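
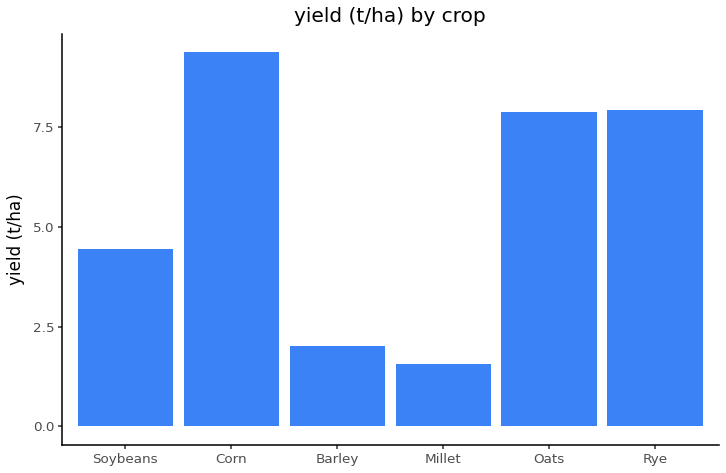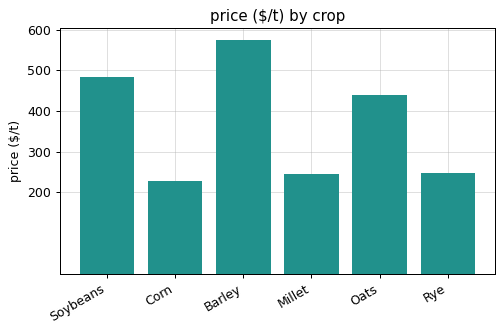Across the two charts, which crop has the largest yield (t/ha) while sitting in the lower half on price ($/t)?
Chart 2 median price ($/t) ≈ 300; below-median crops: Corn, Millet, Rye. Among those, Corn has the highest yield (t/ha) (≈ 9).

Corn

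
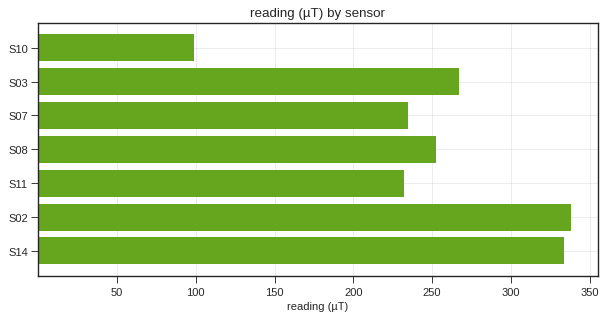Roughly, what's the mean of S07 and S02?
≈ 300

(250 + 350) / 2 ≈ 300.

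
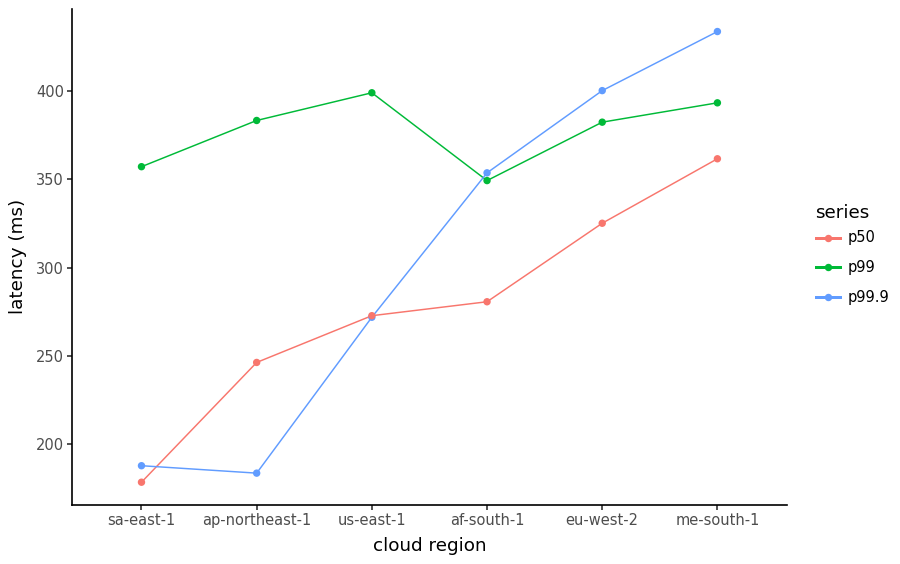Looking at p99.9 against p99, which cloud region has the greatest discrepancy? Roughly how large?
ap-northeast-1: p99.9 ≈ 175, p99 ≈ 375 → gap ≈ 200. Next-largest (sa-east-1) is only ≈ 150.

ap-northeast-1, ≈ 200 ms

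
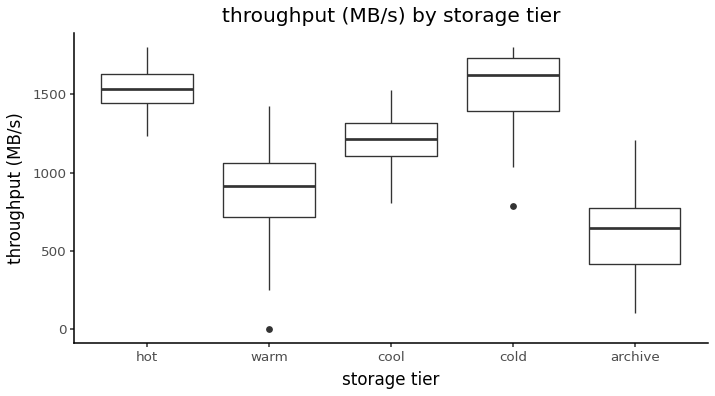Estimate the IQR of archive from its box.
Q3 ≈ 800, Q1 ≈ 400; IQR ≈ 400.

≈ 400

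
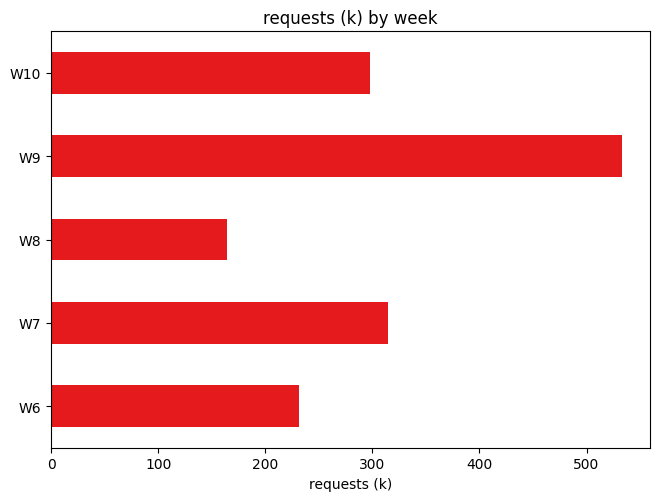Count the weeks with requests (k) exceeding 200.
Above 200: W6, W7, W9, W10.

4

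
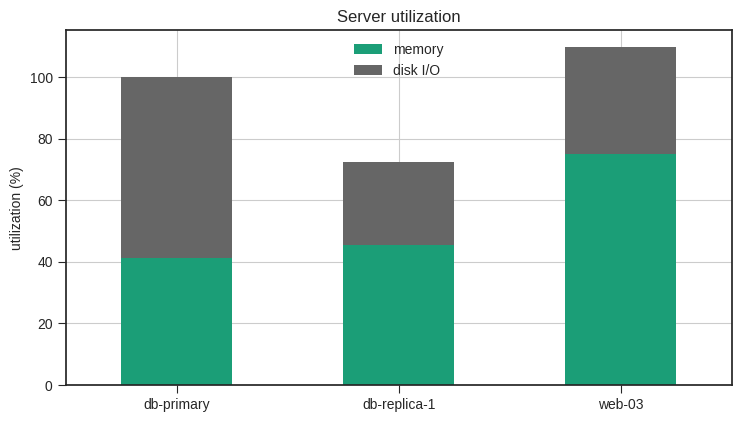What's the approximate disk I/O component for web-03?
≈ 30

disk I/O top ≈ 110, bottom ≈ 80; segment ≈ 30.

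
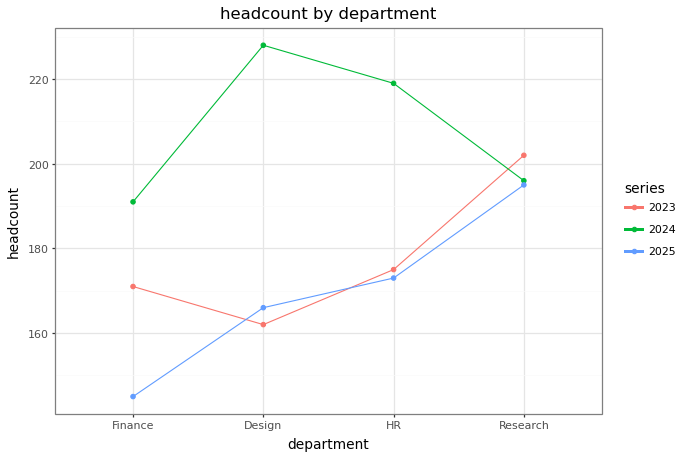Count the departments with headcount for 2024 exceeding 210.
Above 210: Design, HR.

2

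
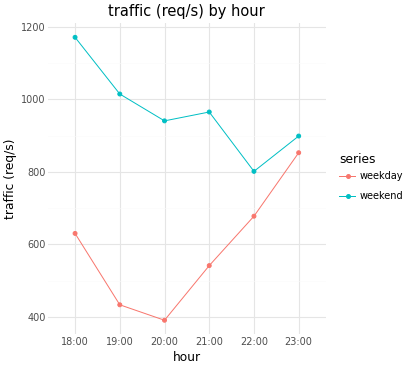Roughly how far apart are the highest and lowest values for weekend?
≈ 400

Max 18:00 ≈ 1200, min 22:00 ≈ 800; range ≈ 400.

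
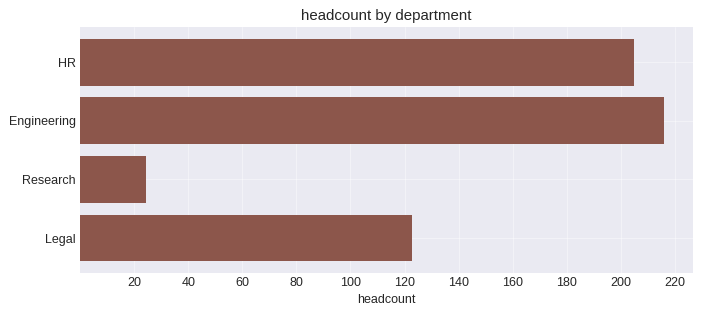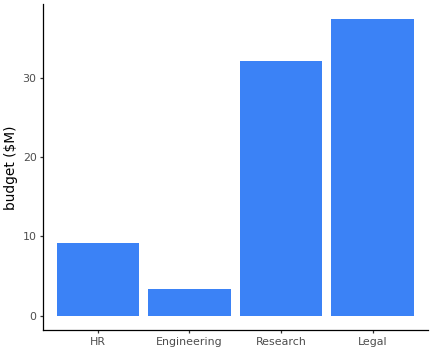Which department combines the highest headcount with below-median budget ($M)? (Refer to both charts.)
Engineering

Chart 2 median budget ($M) ≈ 20; below-median departments: HR, Engineering. Among those, Engineering has the highest headcount (≈ 220).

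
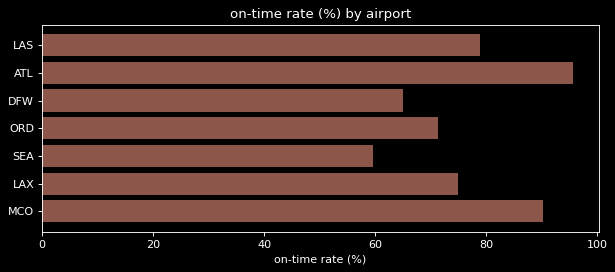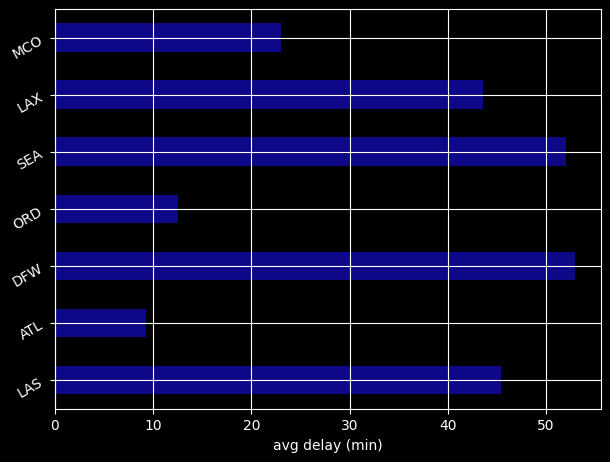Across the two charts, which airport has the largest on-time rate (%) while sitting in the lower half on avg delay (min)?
Chart 2 median avg delay (min) ≈ 45; below-median airports: ATL, ORD, MCO. Among those, ATL has the highest on-time rate (%) (≈ 100).

ATL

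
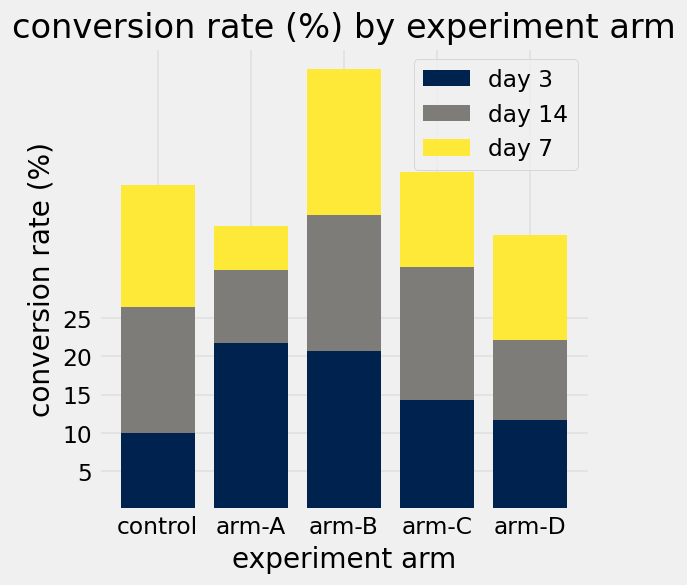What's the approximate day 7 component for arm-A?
≈ 5

day 7 top ≈ 35, bottom ≈ 30; segment ≈ 5.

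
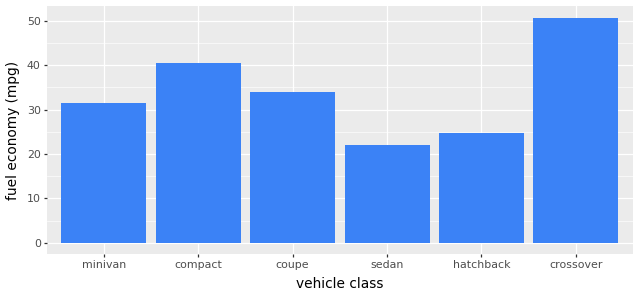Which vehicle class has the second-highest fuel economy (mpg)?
compact

Top 3: crossover ≈ 50, compact ≈ 40, coupe ≈ 35.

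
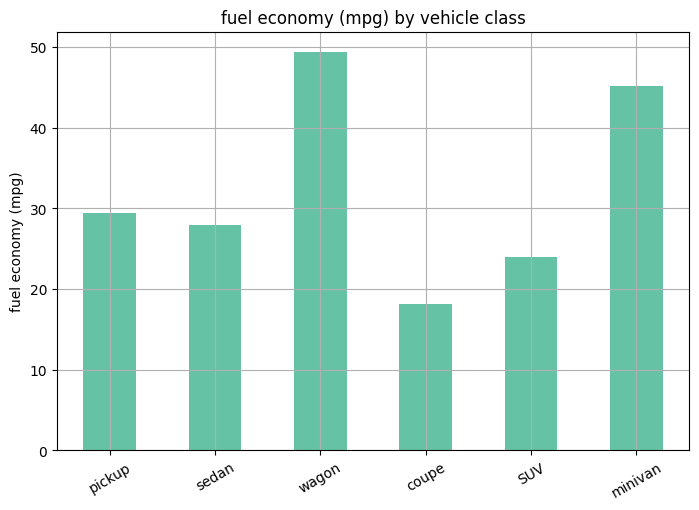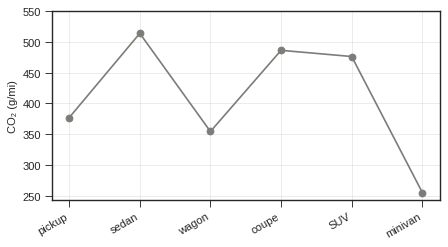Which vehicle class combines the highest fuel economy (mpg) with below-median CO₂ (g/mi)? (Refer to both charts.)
wagon

Chart 2 median CO₂ (g/mi) ≈ 450; below-median vehicle classes: pickup, wagon, minivan. Among those, wagon has the highest fuel economy (mpg) (≈ 50).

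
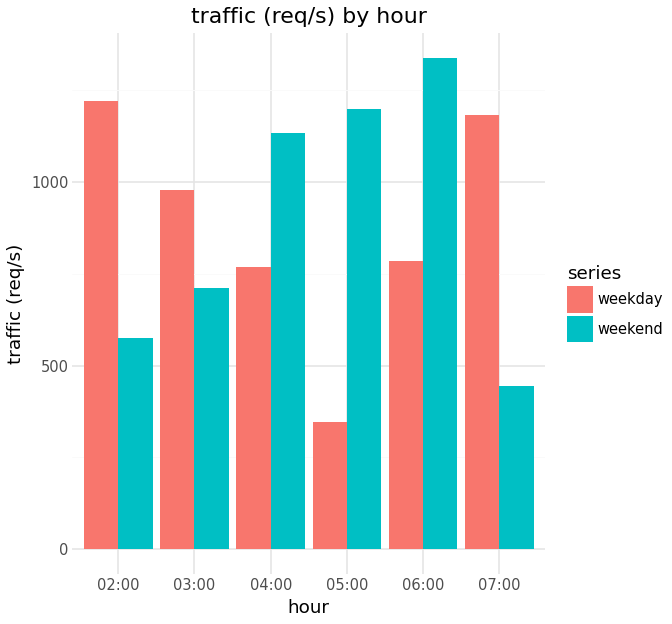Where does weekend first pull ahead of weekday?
04:00

03:00: weekend ≈ 800 vs weekday ≈ 1000 (not yet); 04:00: weekend ≈ 1200 vs weekday ≈ 800 (first crossover).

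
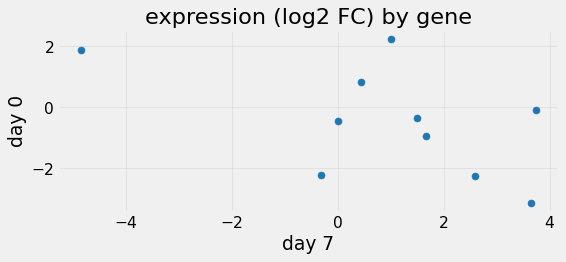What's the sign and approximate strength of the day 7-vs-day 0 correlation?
negative, moderate

Points are negatively correlated; moderate (|r| ≈ 0.5).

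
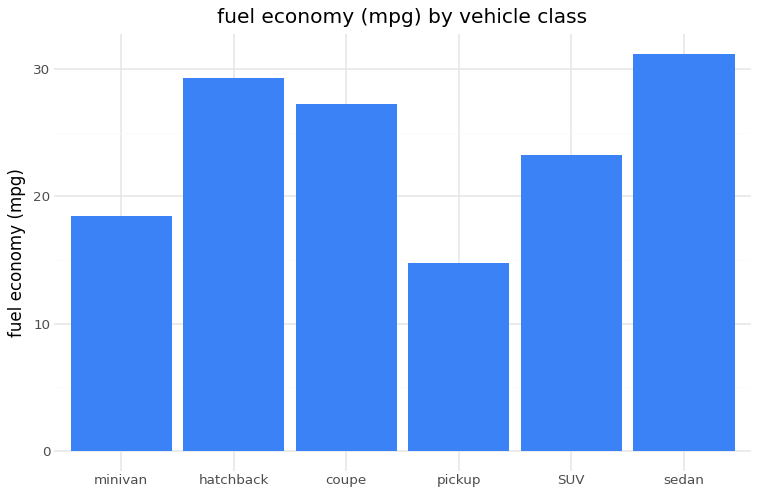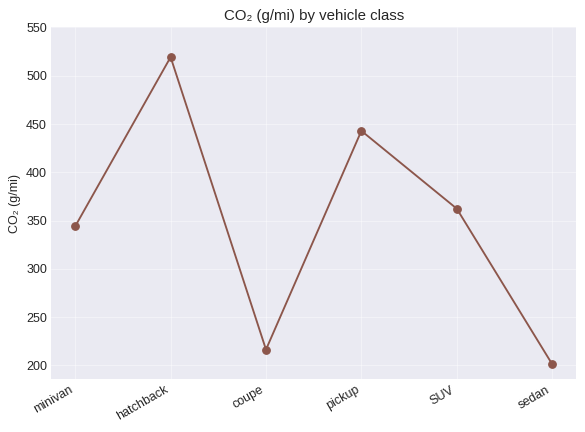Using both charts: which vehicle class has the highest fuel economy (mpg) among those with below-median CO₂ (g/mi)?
Chart 2 median CO₂ (g/mi) ≈ 350; below-median vehicle classes: minivan, coupe, sedan. Among those, sedan has the highest fuel economy (mpg) (≈ 30).

sedan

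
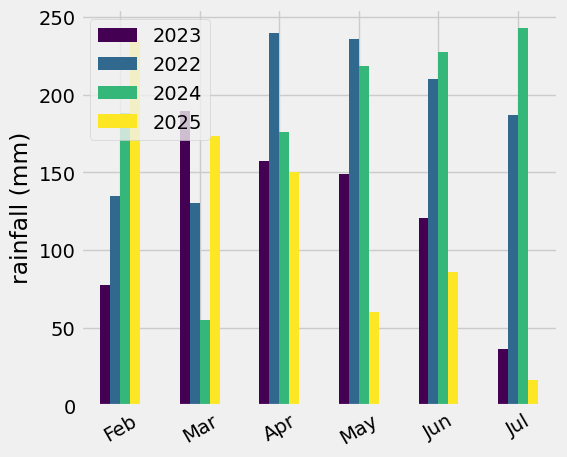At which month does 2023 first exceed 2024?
Feb: 2023 ≈ 75 vs 2024 ≈ 200 (not yet); Mar: 2023 ≈ 200 vs 2024 ≈ 50 (first crossover).

Mar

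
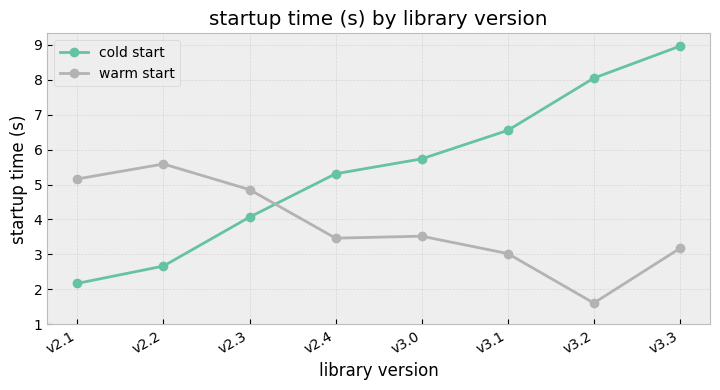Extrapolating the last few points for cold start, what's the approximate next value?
≈ 10

Last three: 7, 8, 9 → slope ≈ 1/step → next ≈ 10.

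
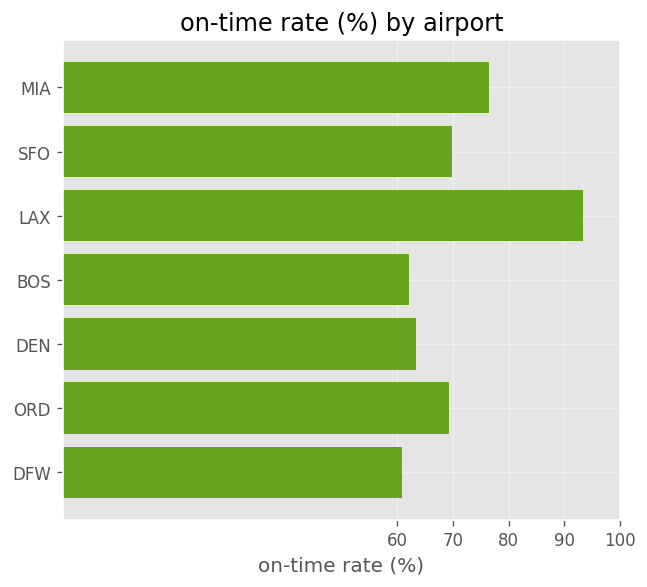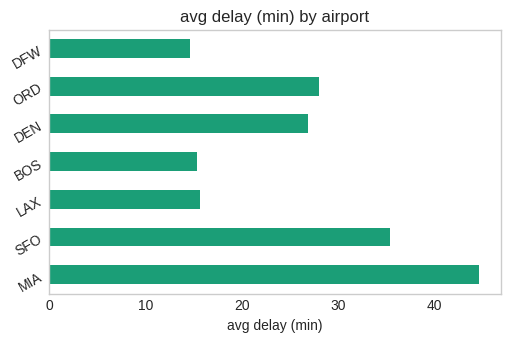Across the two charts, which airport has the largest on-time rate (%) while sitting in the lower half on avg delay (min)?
Chart 2 median avg delay (min) ≈ 25; below-median airports: LAX, BOS, DFW. Among those, LAX has the highest on-time rate (%) (≈ 90).

LAX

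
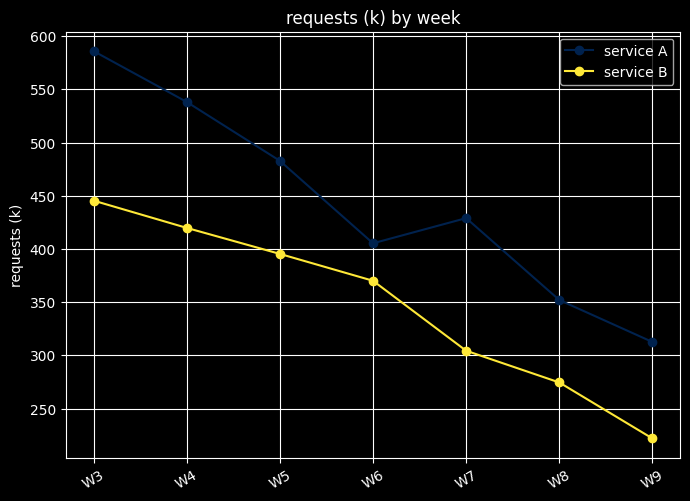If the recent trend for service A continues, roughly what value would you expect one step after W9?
≈ 225

Last three: 450, 350, 300 → slope ≈ -75/step → next ≈ 225.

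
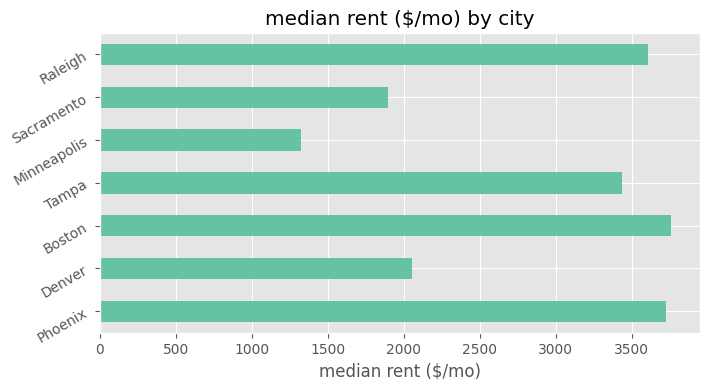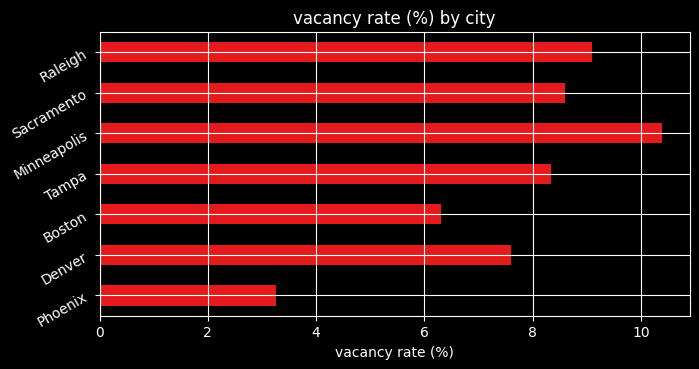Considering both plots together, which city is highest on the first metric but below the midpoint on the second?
Boston

Chart 2 median vacancy rate (%) ≈ 8; below-median cities: Phoenix, Denver, Boston. Among those, Boston has the highest median rent ($/mo) (≈ 4000).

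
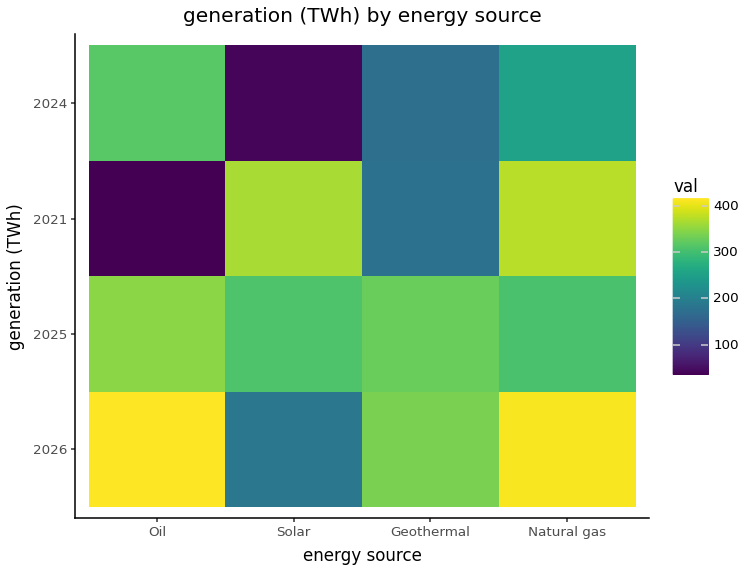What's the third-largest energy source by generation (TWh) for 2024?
Top 4 for 2024: Oil ≈ 300, Natural gas ≈ 250, Geothermal ≈ 150, Solar ≈ 50.

Geothermal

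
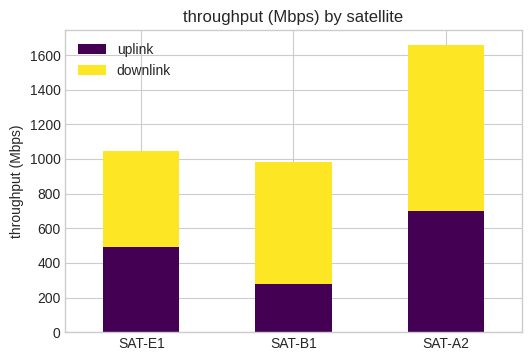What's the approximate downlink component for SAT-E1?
downlink top ≈ 1000, bottom ≈ 400; segment ≈ 600.

≈ 600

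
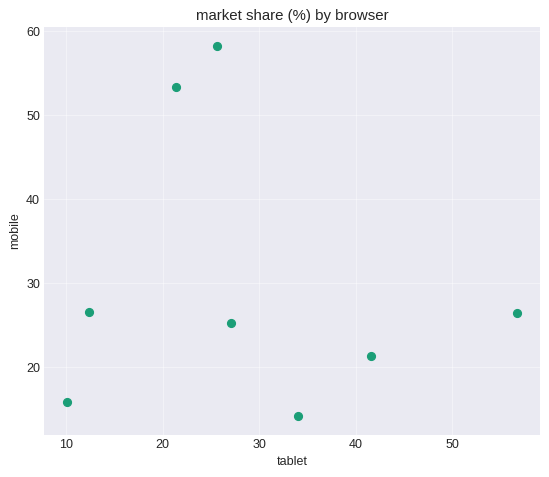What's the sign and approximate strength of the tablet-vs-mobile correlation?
no clear correlation

Points are roughly uncorrelated; weak (|r| ≈ 0.1).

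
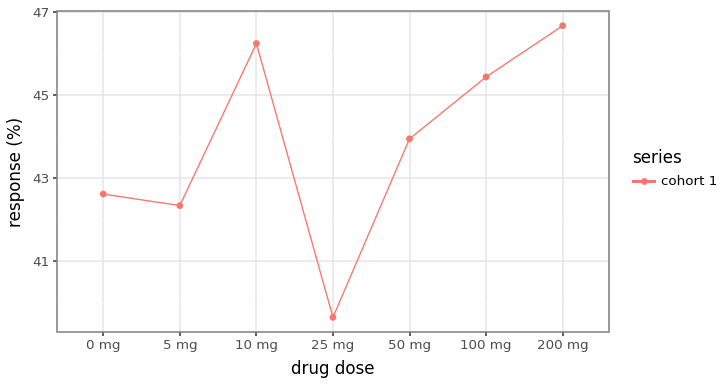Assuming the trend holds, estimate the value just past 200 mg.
≈ 48.5

Last three: 44, 45, 47 → slope ≈ 1.5/step → next ≈ 48.5.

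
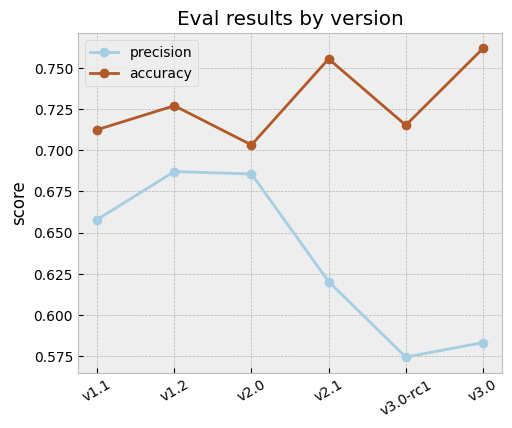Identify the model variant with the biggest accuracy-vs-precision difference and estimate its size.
v3.0: accuracy ≈ 0.76, precision ≈ 0.58 → gap ≈ 0.18. Next-largest (v3.0-rc1) is only ≈ 0.14.

v3.0, ≈ 0.18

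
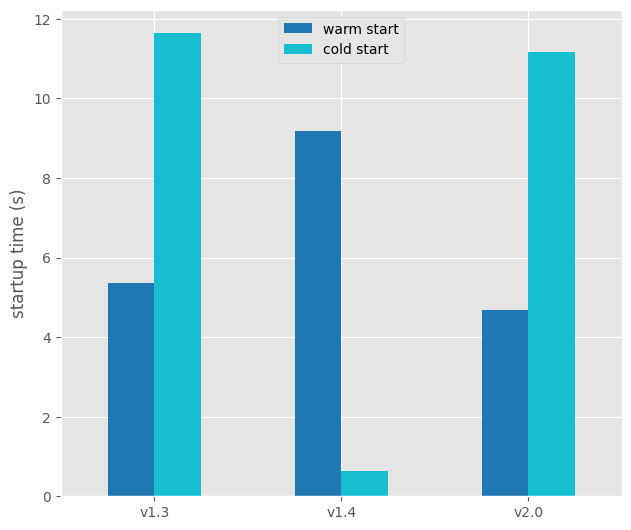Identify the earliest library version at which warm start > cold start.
v1.4

v1.3: warm start ≈ 5 vs cold start ≈ 12 (not yet); v1.4: warm start ≈ 9 vs cold start ≈ 1 (first crossover).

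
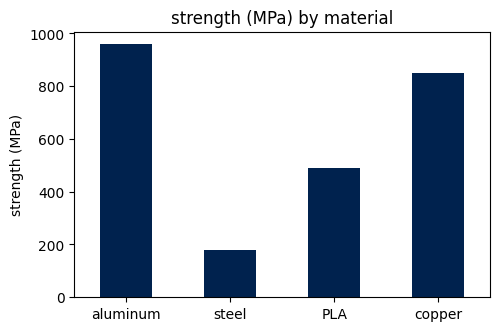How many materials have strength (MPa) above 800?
Above 800: aluminum, copper.

2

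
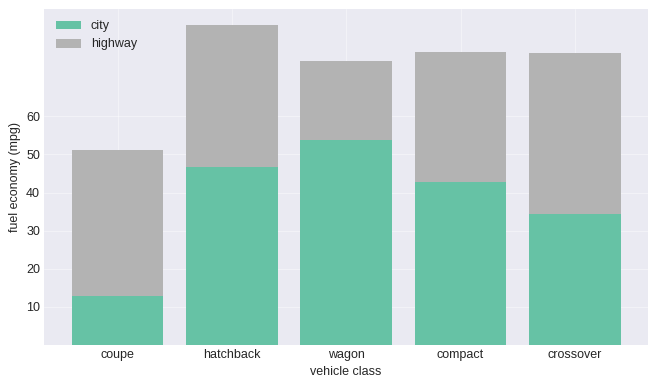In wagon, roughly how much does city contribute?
city top ≈ 50, bottom ≈ 0; segment ≈ 50.

≈ 50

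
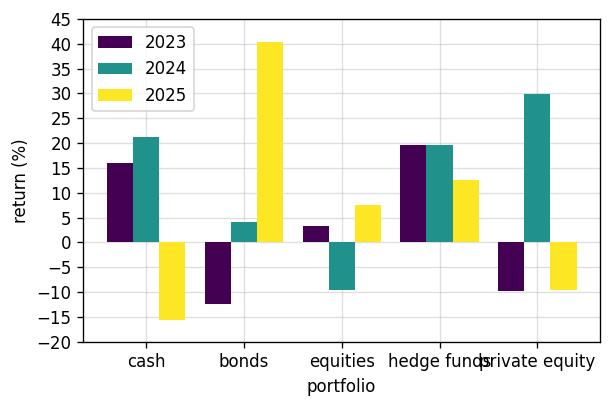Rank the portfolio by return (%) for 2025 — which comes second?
hedge funds

Top 3 for 2025: bonds ≈ 40, hedge funds ≈ 15, equities ≈ 5.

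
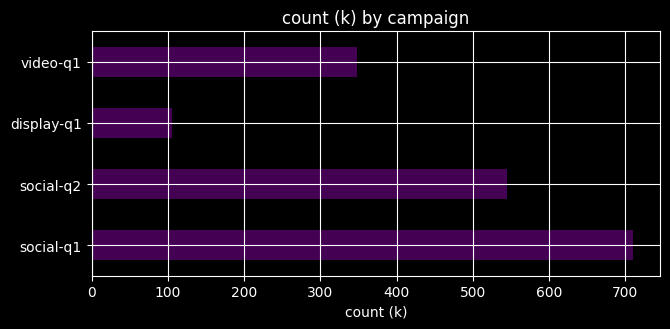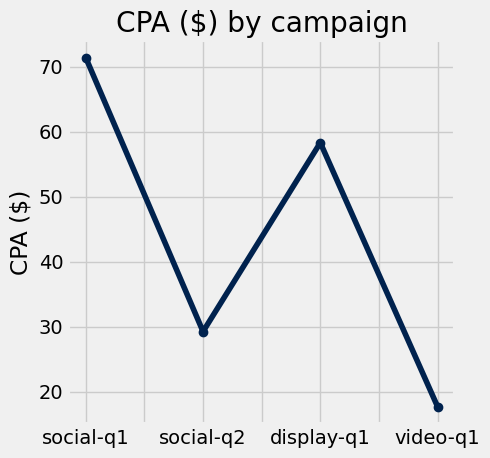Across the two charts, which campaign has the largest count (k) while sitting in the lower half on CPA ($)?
social-q2

Chart 2 median CPA ($) ≈ 40; below-median campaigns: social-q2, video-q1. Among those, social-q2 has the highest count (k) (≈ 500).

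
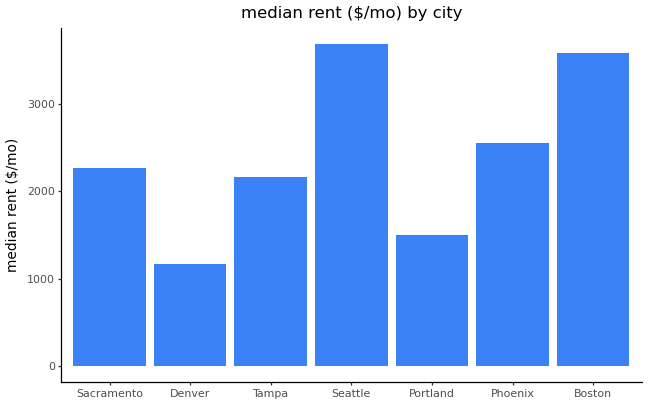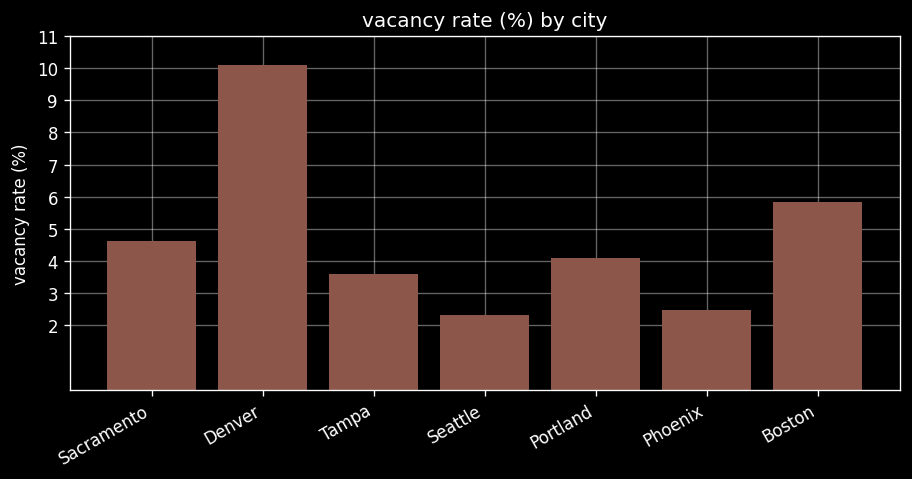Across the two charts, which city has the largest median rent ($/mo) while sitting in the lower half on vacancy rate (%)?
Chart 2 median vacancy rate (%) ≈ 4; below-median cities: Tampa, Seattle, Phoenix. Among those, Seattle has the highest median rent ($/mo) (≈ 3500).

Seattle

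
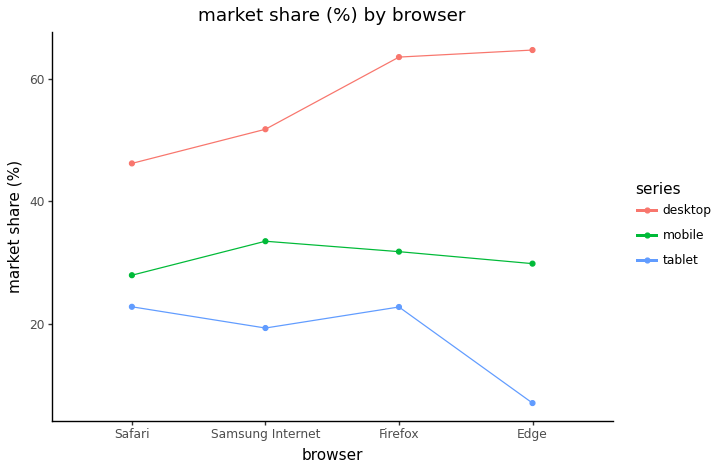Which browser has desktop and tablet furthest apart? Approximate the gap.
Edge, ≈ 60 %

Edge: desktop ≈ 65, tablet ≈ 5 → gap ≈ 60. Next-largest (Firefox) is only ≈ 40.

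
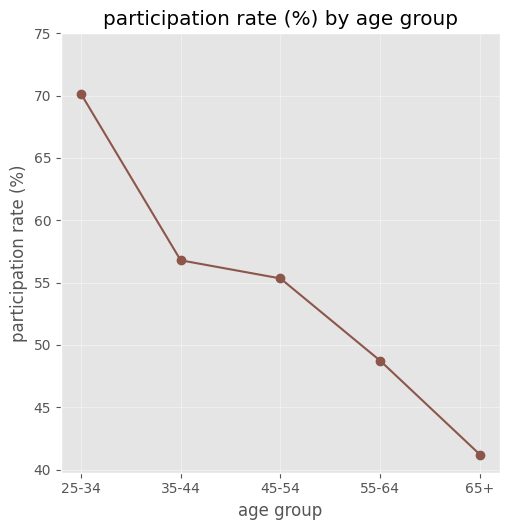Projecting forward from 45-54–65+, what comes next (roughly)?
Last three: 55, 50, 40 → slope ≈ -7.5/step → next ≈ 32.5.

≈ 32.5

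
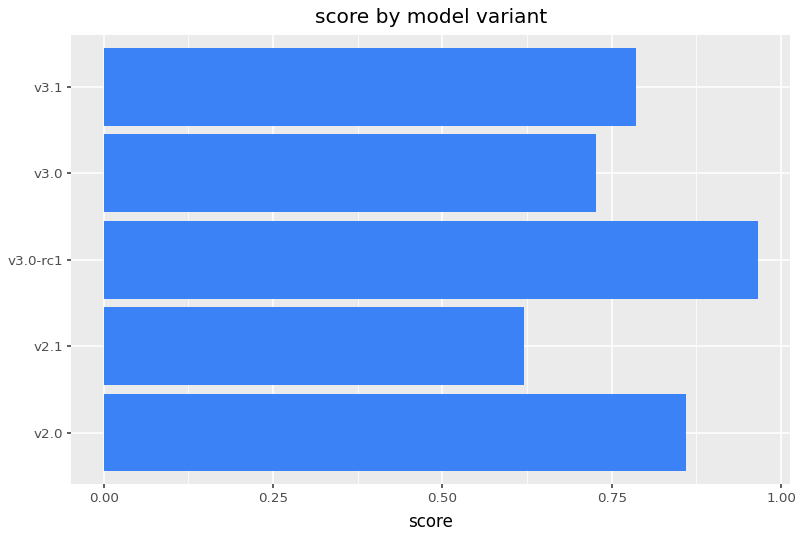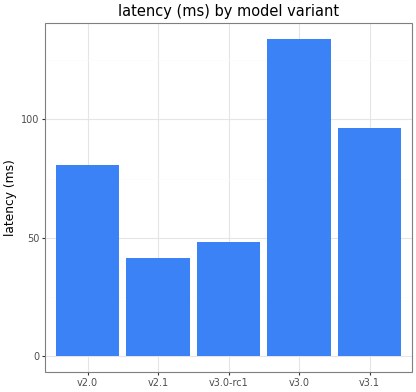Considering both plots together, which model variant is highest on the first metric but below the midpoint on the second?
v3.0-rc1

Chart 2 median latency (ms) ≈ 80; below-median model variants: v2.1, v3.0-rc1. Among those, v3.0-rc1 has the highest score (≈ 1).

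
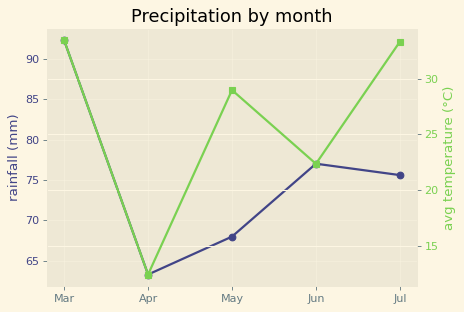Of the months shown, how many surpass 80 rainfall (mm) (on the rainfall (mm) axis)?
1

Above 80: Mar.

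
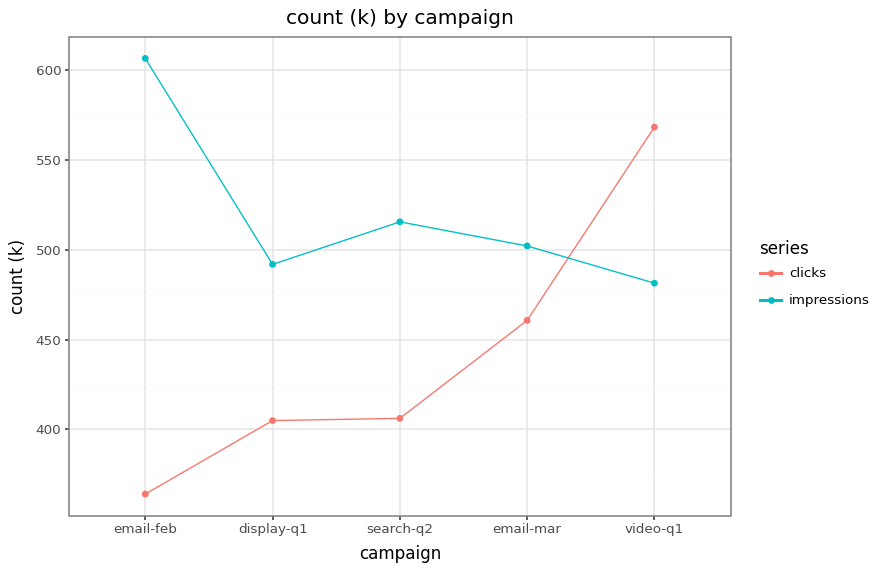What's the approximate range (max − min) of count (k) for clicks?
Max video-q1 ≈ 575, min email-feb ≈ 375; range ≈ 200.

≈ 200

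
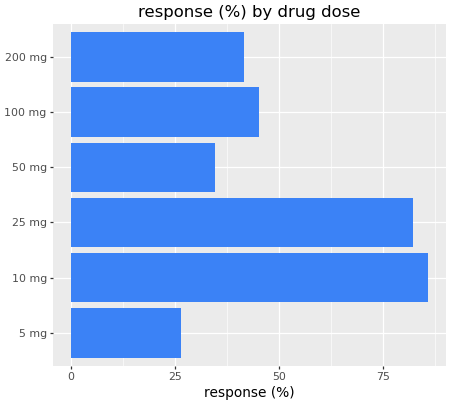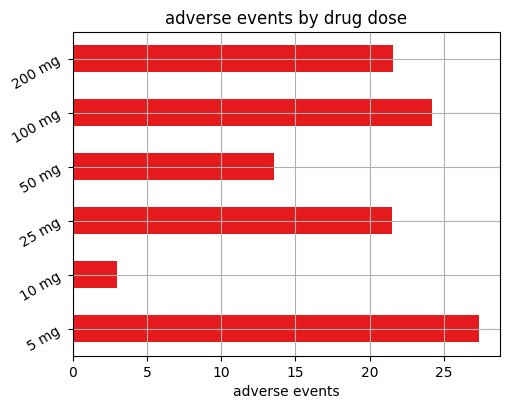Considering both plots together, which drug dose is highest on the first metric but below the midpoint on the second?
10 mg

Chart 2 median adverse events ≈ 20; below-median drug doses: 10 mg, 25 mg, 50 mg. Among those, 10 mg has the highest response (%) (≈ 90).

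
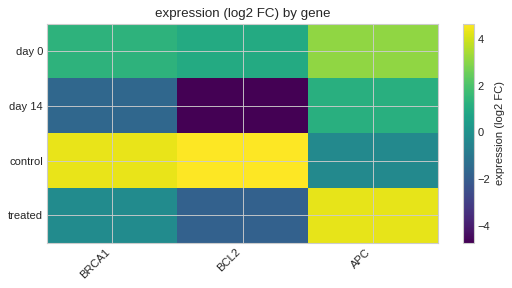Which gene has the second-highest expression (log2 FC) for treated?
Top 3 for treated: APC ≈ 4, BRCA1 ≈ 0, BCL2 ≈ -2.

BRCA1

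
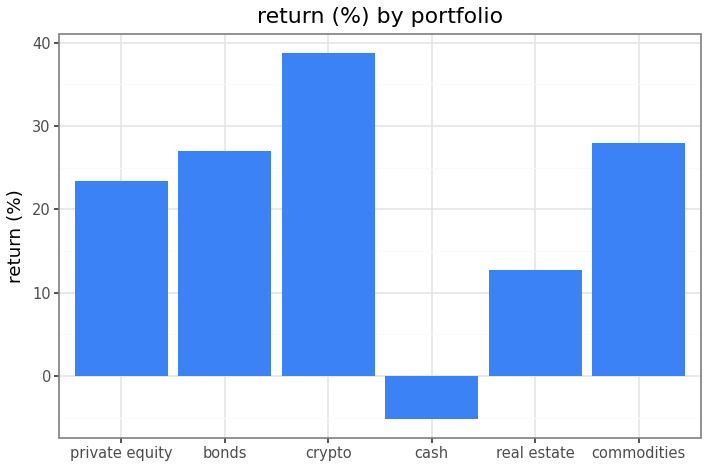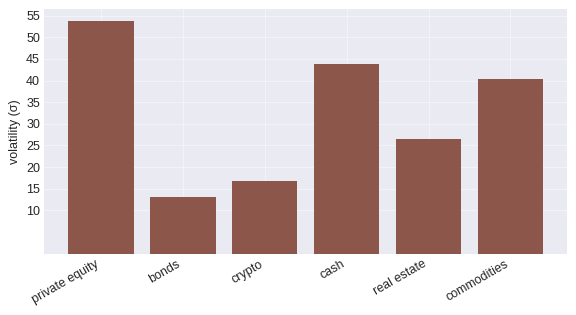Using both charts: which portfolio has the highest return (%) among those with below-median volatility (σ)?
Chart 2 median volatility (σ) ≈ 35; below-median portfolios: bonds, crypto, real estate. Among those, crypto has the highest return (%) (≈ 40).

crypto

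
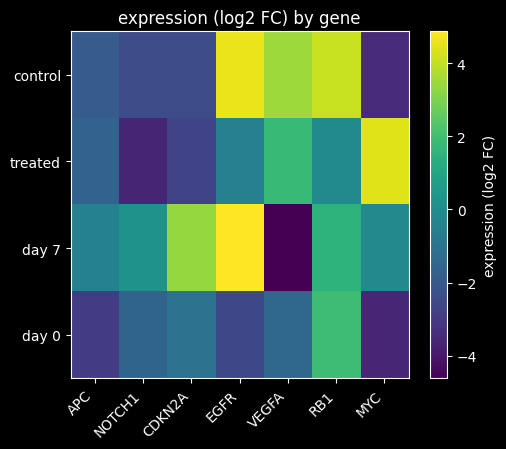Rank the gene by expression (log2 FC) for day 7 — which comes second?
CDKN2A

Top 3 for day 7: EGFR ≈ 5, CDKN2A ≈ 3, RB1 ≈ 2.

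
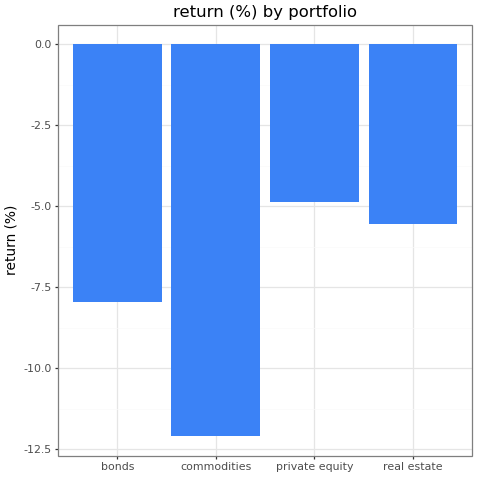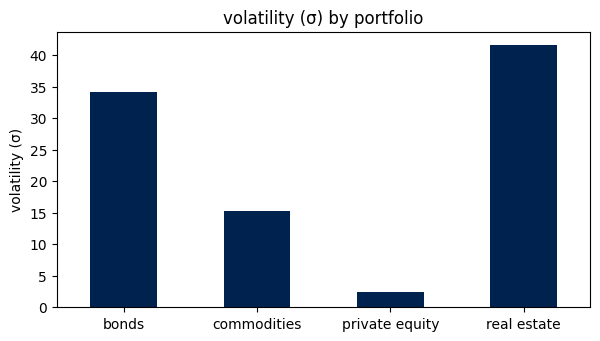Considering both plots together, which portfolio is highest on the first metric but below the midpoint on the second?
private equity

Chart 2 median volatility (σ) ≈ 25; below-median portfolios: commodities, private equity. Among those, private equity has the highest return (%) (≈ -5).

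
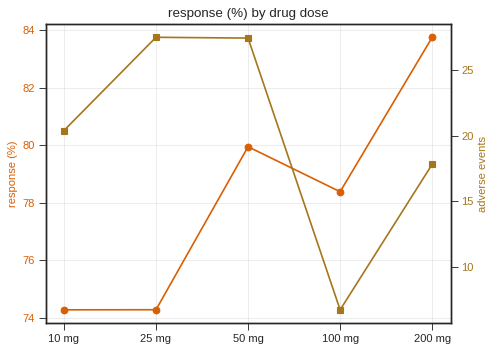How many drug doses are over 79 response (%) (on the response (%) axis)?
2

Above 79: 50 mg, 200 mg.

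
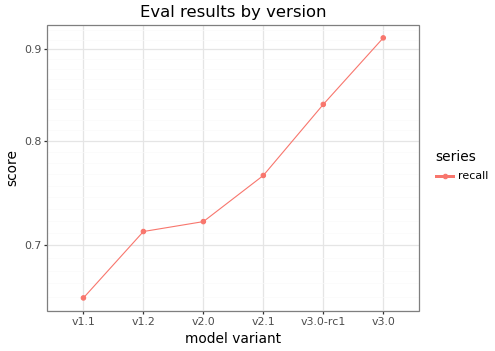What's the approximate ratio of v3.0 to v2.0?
≈ 1.29×

v3.0 ≈ 0.90, v2.0 ≈ 0.70; 0.90/0.70 ≈ 1.29.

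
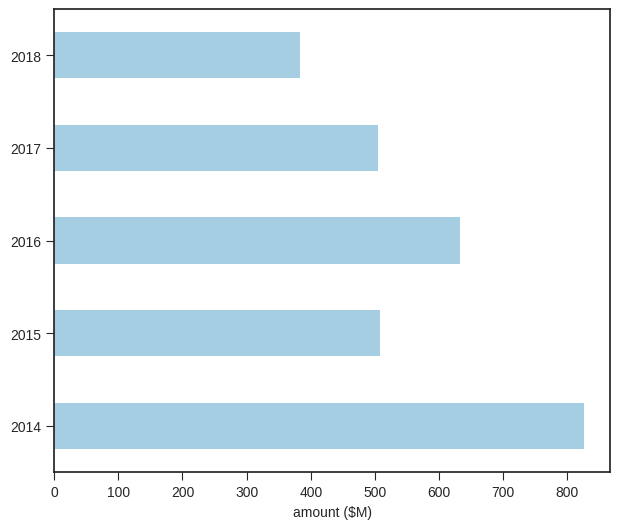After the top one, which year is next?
2016

Top 3: 2014 ≈ 800, 2016 ≈ 600, 2015 ≈ 500.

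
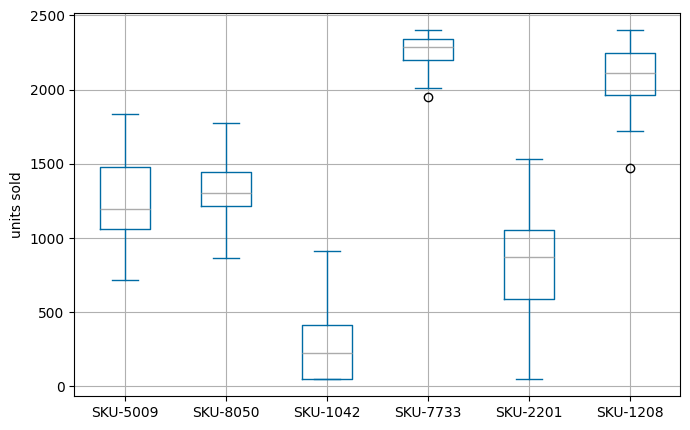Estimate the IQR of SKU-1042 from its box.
Q3 ≈ 400, Q1 ≈ 0; IQR ≈ 400.

≈ 400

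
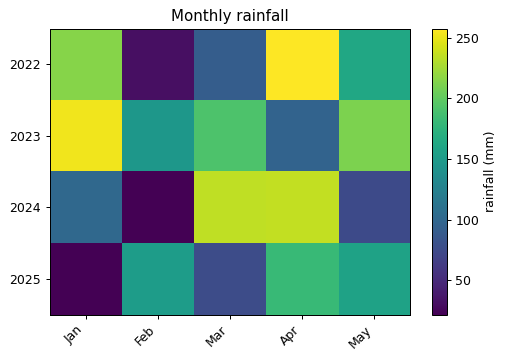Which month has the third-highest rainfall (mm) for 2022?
May

Top 4 for 2022: Apr ≈ 260, Jan ≈ 220, May ≈ 160, Mar ≈ 100.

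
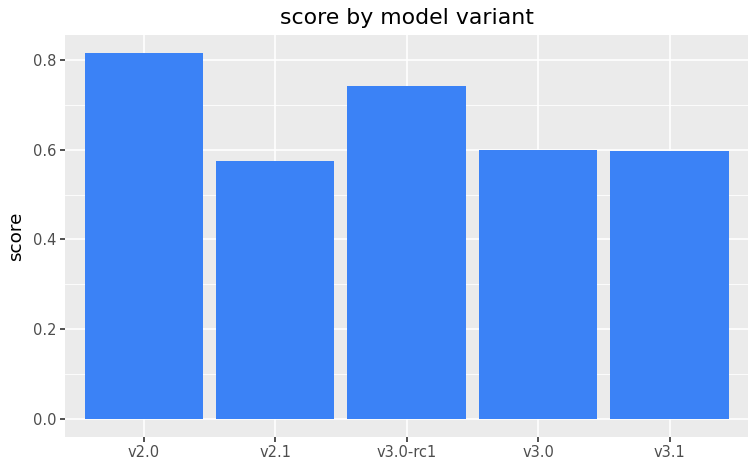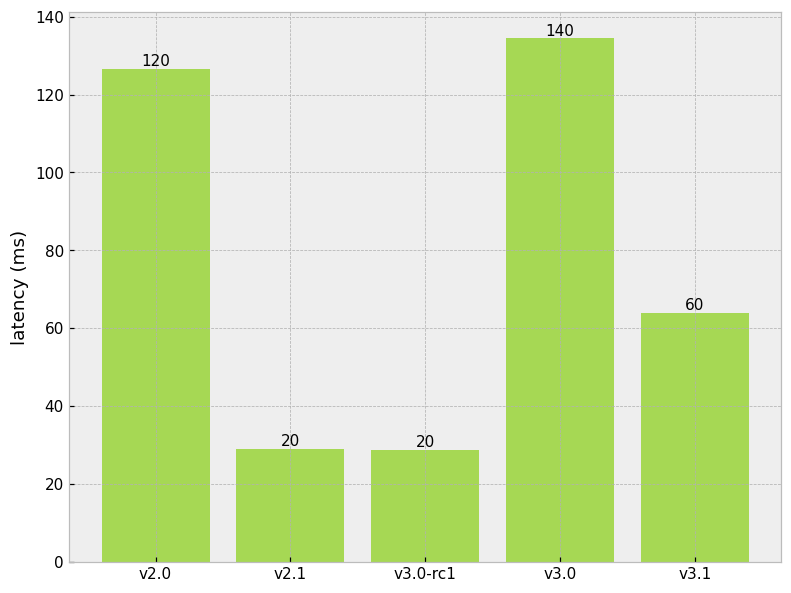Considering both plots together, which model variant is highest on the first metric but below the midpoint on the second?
v3.0-rc1

Chart 2 median latency (ms) ≈ 60; below-median model variants: v2.1, v3.0-rc1. Among those, v3.0-rc1 has the highest score (≈ 0.7).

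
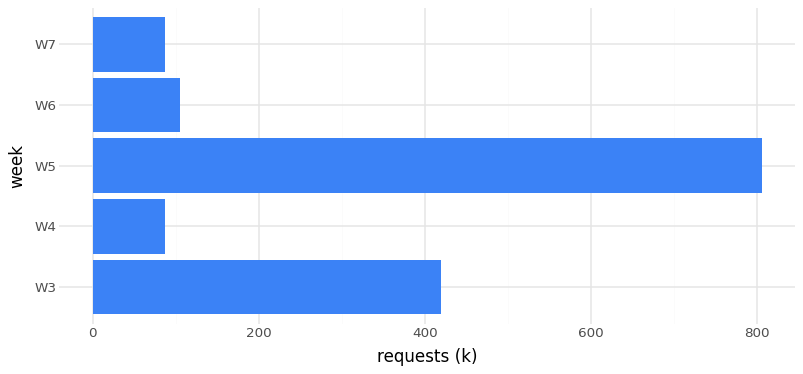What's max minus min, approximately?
Max W5 ≈ 800, min W7 ≈ 100; range ≈ 700.

≈ 700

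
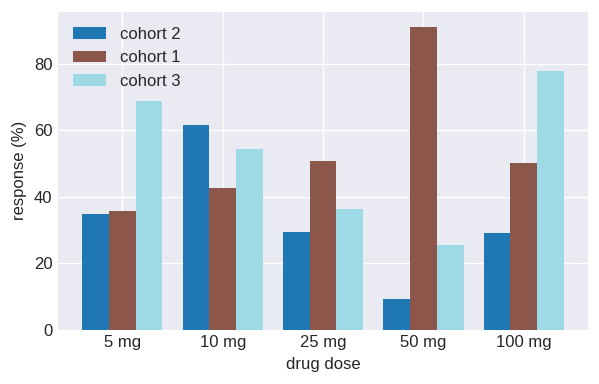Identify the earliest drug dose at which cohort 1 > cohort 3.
25 mg

10 mg: cohort 1 ≈ 40 vs cohort 3 ≈ 50 (not yet); 25 mg: cohort 1 ≈ 50 vs cohort 3 ≈ 40 (first crossover).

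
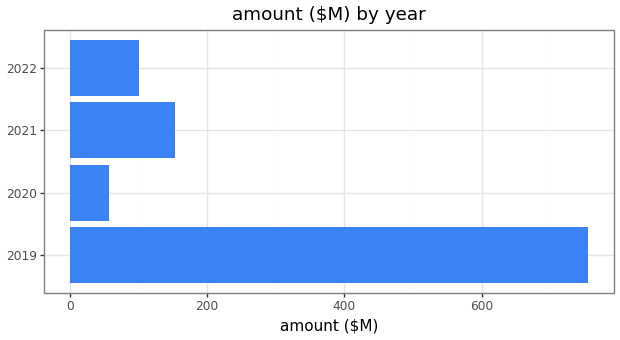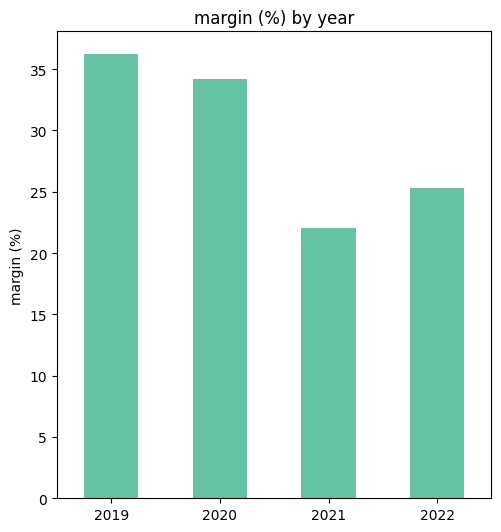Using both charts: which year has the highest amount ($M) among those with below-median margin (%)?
2021

Chart 2 median margin (%) ≈ 30; below-median years: 2021, 2022. Among those, 2021 has the highest amount ($M) (≈ 200).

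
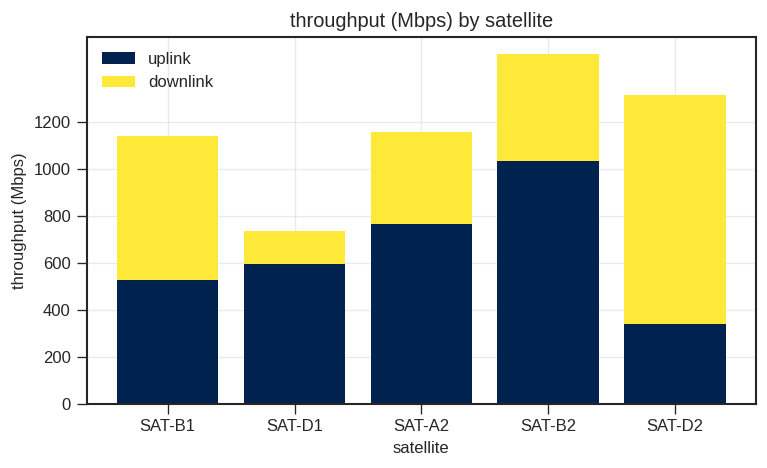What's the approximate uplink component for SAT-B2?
uplink top ≈ 1000, bottom ≈ 0; segment ≈ 1000.

≈ 1000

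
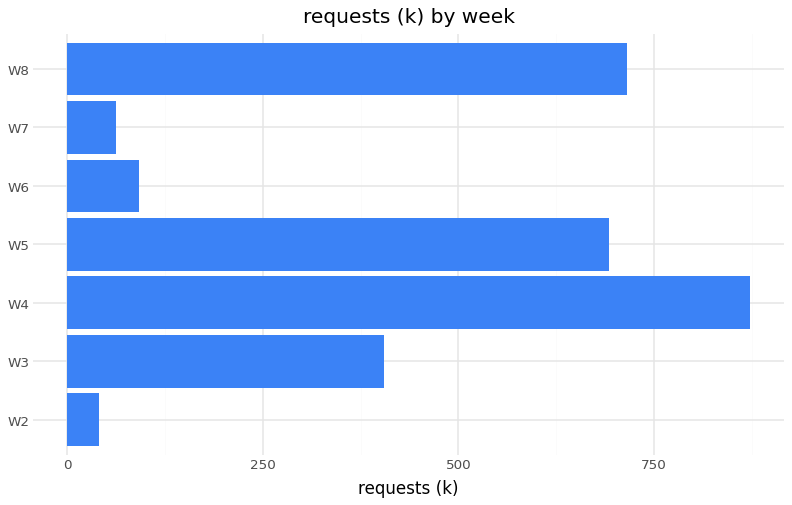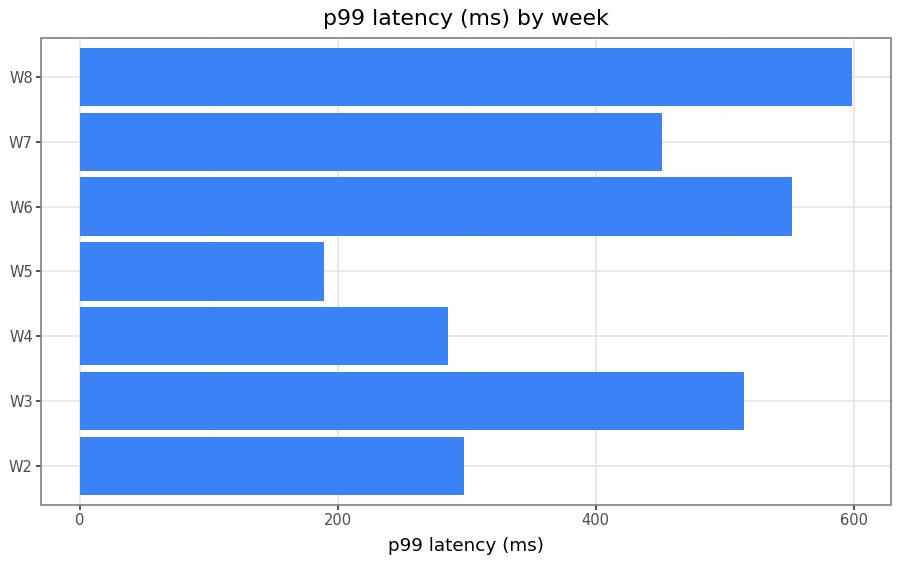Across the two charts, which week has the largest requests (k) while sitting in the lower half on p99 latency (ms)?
Chart 2 median p99 latency (ms) ≈ 500; below-median weeks: W2, W4, W5. Among those, W4 has the highest requests (k) (≈ 900).

W4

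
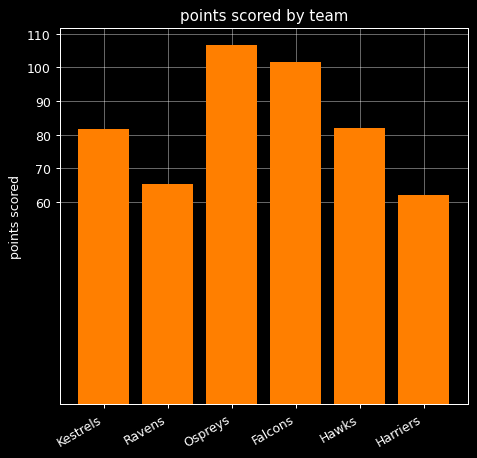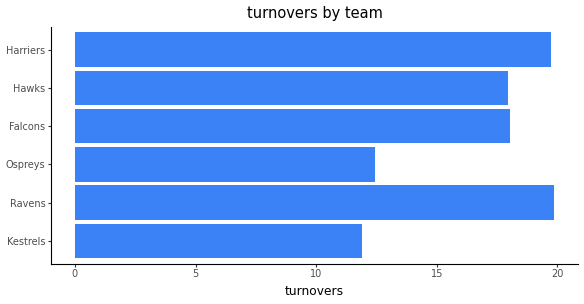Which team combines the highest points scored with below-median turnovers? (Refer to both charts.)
Chart 2 median turnovers ≈ 18; below-median teams: Kestrels, Ospreys, Hawks. Among those, Ospreys has the highest points scored (≈ 110).

Ospreys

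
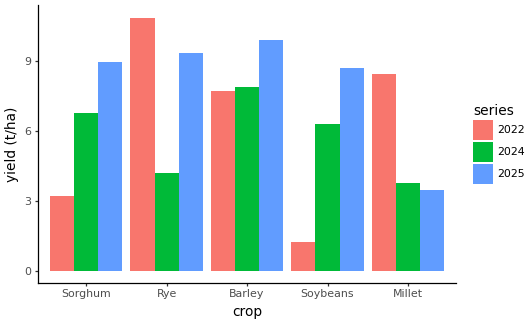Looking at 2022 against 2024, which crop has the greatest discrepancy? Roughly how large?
Rye, ≈ 7 t/ha

Rye: 2022 ≈ 11, 2024 ≈ 4 → gap ≈ 7. Next-largest (Soybeans) is only ≈ 5.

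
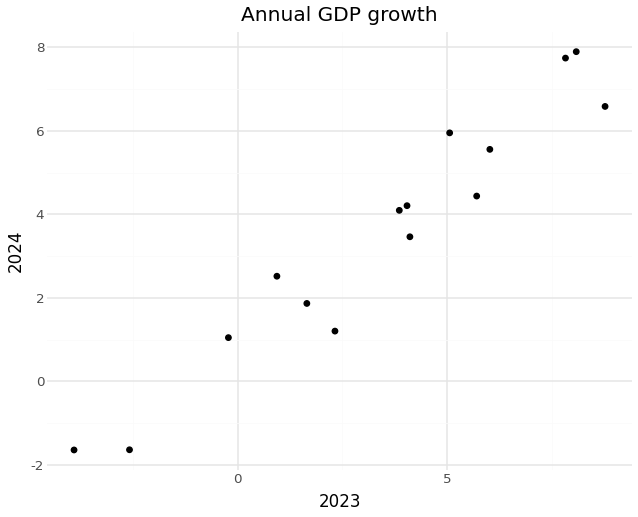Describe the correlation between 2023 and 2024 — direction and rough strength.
Points are positively correlated; strong (|r| ≈ 1.0).

positive, strong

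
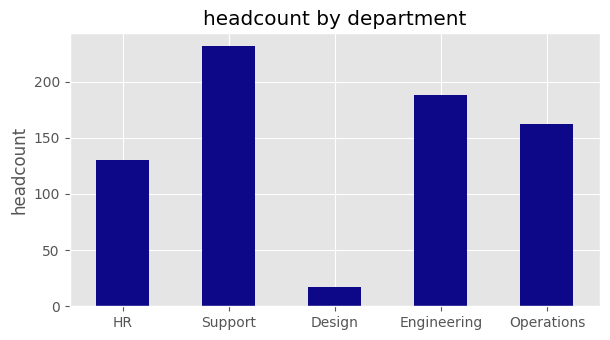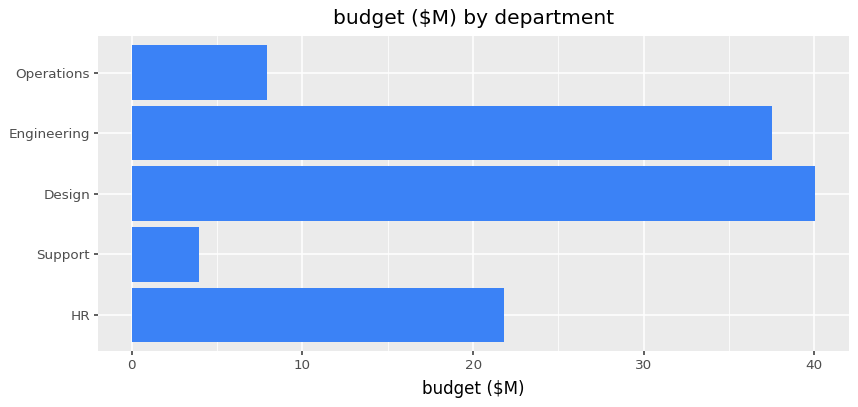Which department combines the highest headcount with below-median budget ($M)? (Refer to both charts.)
Chart 2 median budget ($M) ≈ 20; below-median departments: Support, Operations. Among those, Support has the highest headcount (≈ 225).

Support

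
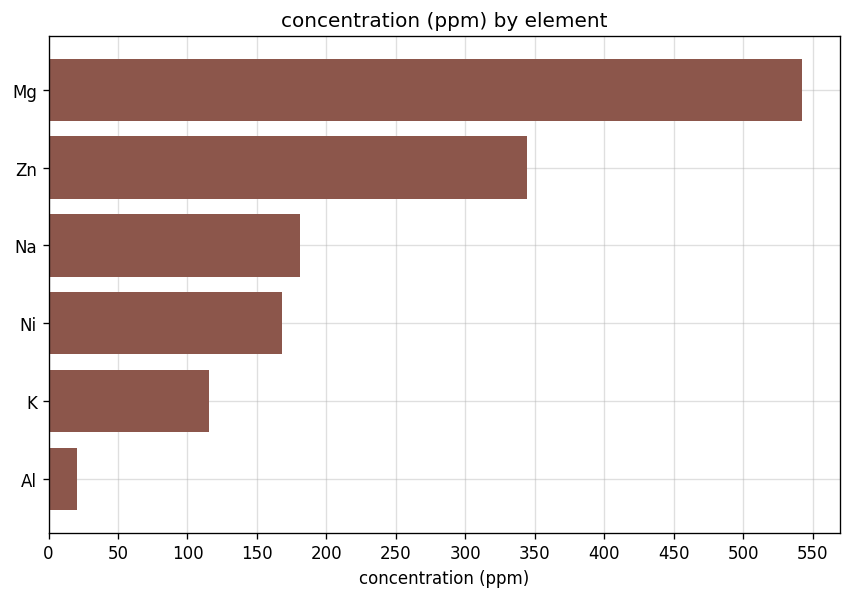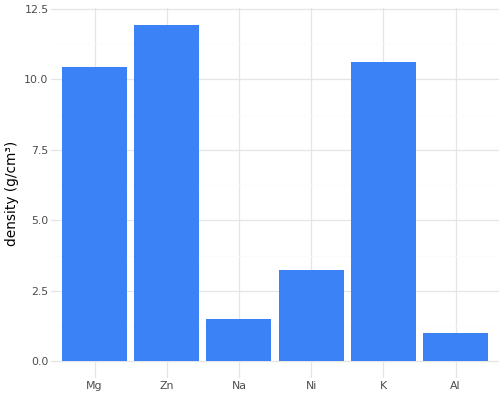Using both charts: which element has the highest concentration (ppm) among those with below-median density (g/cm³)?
Na

Chart 2 median density (g/cm³) ≈ 6; below-median elements: Na, Ni, Al. Among those, Na has the highest concentration (ppm) (≈ 200).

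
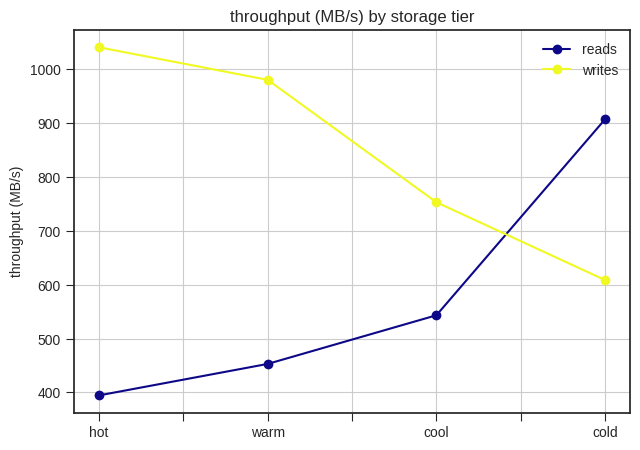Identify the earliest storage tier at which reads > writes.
cool: reads ≈ 500 vs writes ≈ 800 (not yet); cold: reads ≈ 900 vs writes ≈ 600 (first crossover).

cold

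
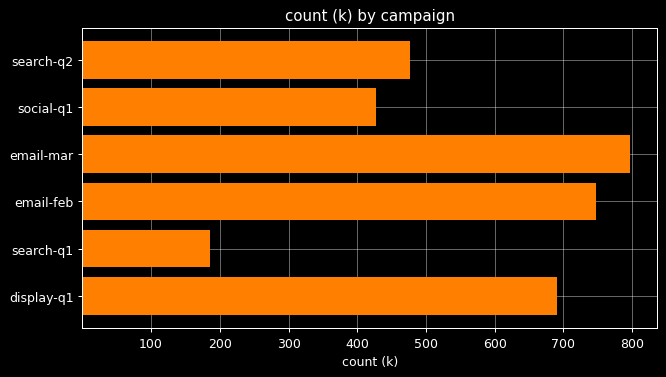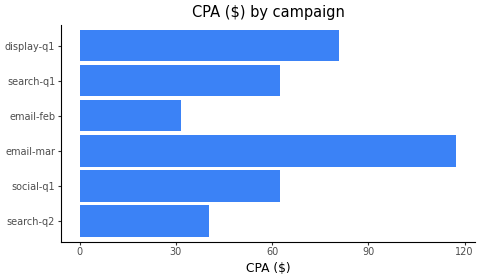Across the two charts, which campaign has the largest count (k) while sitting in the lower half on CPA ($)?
email-feb

Chart 2 median CPA ($) ≈ 60; below-median campaigns: search-q2, social-q1, email-feb. Among those, email-feb has the highest count (k) (≈ 700).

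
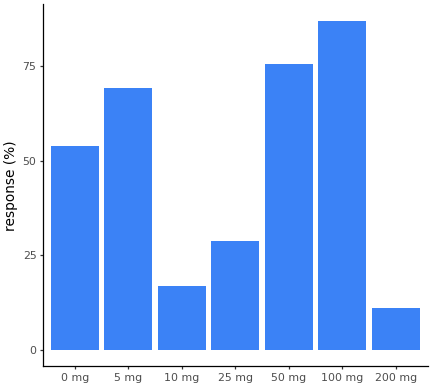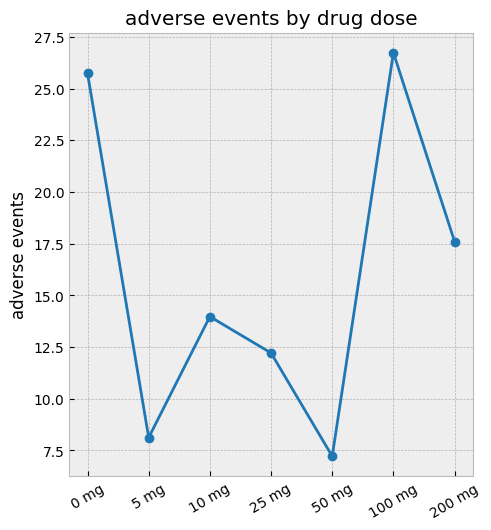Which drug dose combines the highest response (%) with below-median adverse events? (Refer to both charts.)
50 mg

Chart 2 median adverse events ≈ 15; below-median drug doses: 5 mg, 25 mg, 50 mg. Among those, 50 mg has the highest response (%) (≈ 80).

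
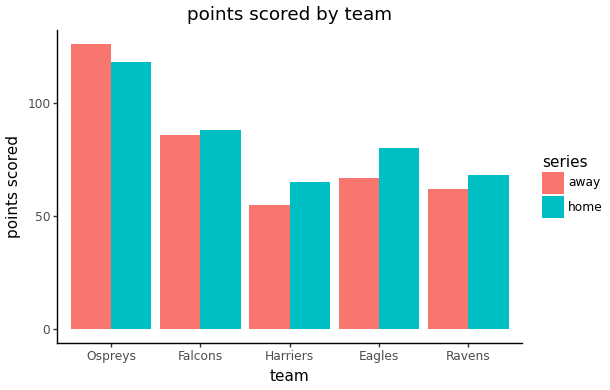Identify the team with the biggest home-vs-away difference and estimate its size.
Eagles: home ≈ 80, away ≈ 60 → gap ≈ 20. Next-largest (Harriers) is only ≈ 0.

Eagles, ≈ 20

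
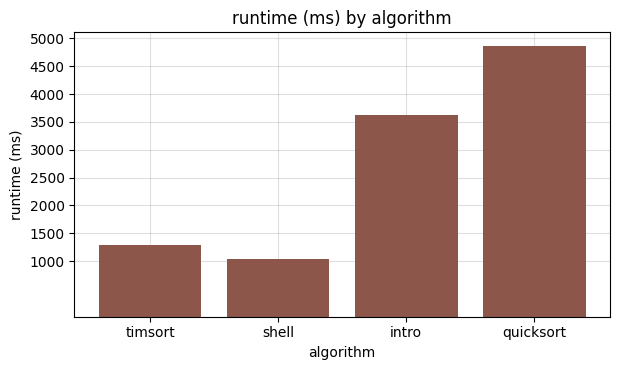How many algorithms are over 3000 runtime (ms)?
2

Above 3000: intro, quicksort.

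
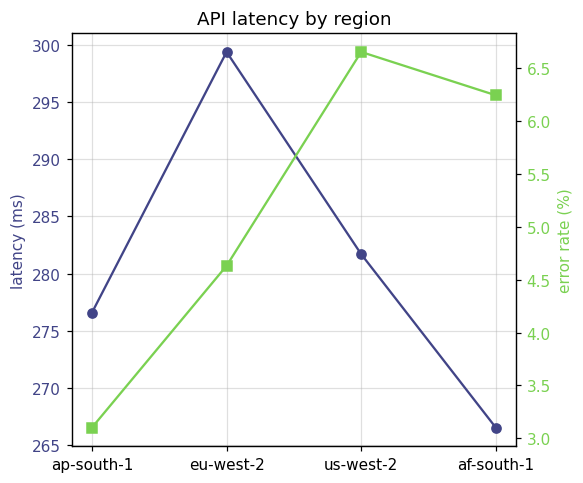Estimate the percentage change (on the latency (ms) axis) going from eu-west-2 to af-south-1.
≈ -11.7%

eu-west-2 ≈ 300, af-south-1 ≈ 265; (265 − 300) / 300 ≈ -11.7%.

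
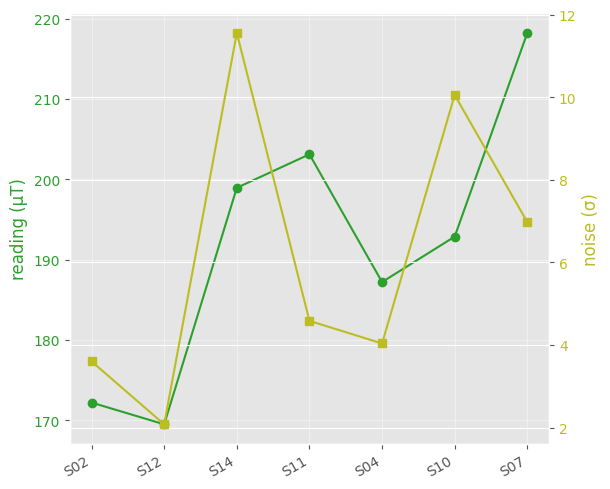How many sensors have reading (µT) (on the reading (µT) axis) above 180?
Above 180: S14, S11, S04, S10, S07.

5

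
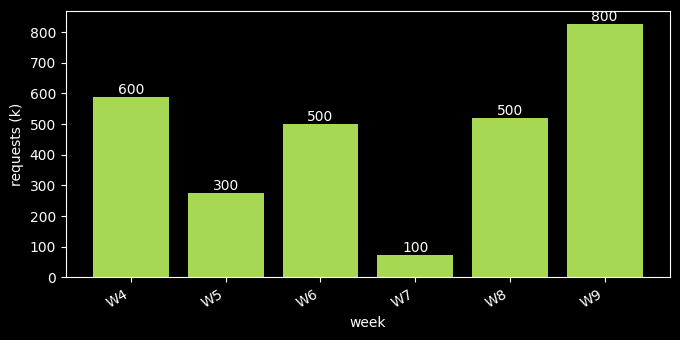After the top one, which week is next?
Top 3: W9 ≈ 800, W4 ≈ 600, W8 ≈ 500.

W4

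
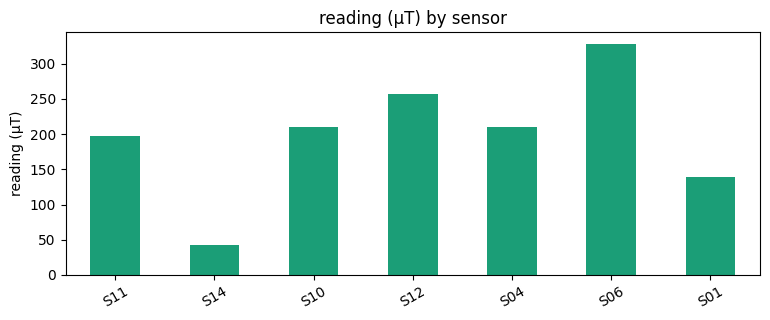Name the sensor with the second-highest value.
S12

Top 3: S06 ≈ 350, S12 ≈ 250, S04 ≈ 200.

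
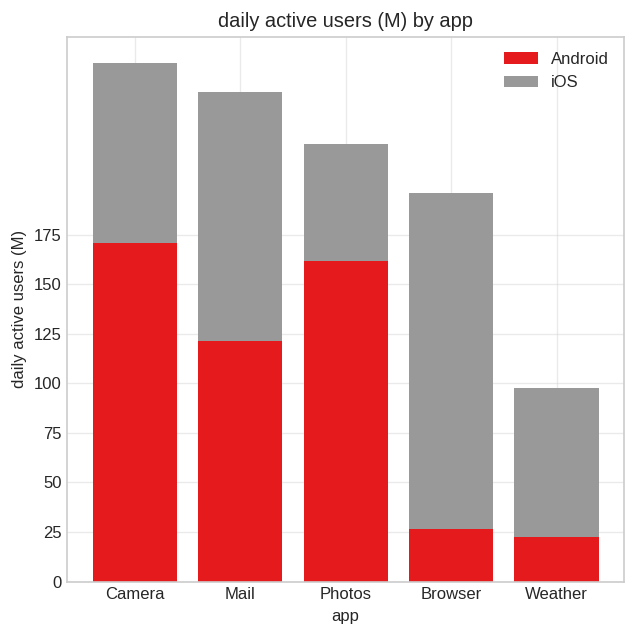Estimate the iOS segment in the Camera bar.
iOS top ≈ 250, bottom ≈ 175; segment ≈ 75.

≈ 75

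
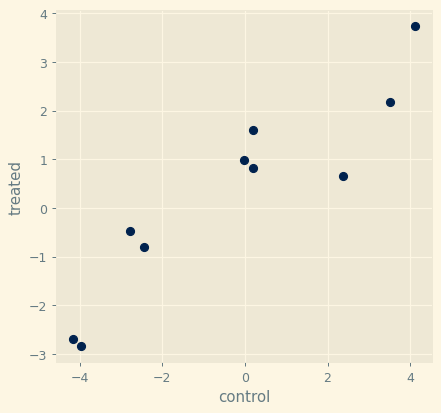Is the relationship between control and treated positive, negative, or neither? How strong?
positive, strong

Points are positively correlated; strong (|r| ≈ 0.9).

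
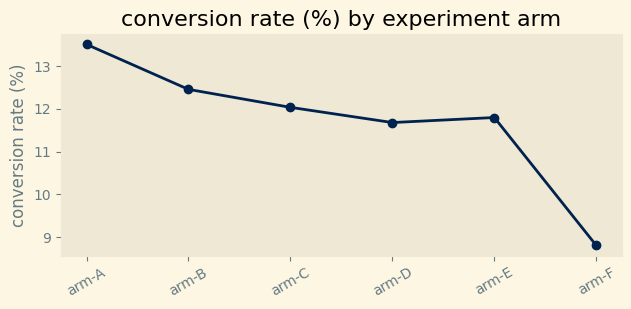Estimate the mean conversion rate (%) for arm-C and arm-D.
(12.0 + 11.5) / 2 ≈ 11.75.

≈ 11.75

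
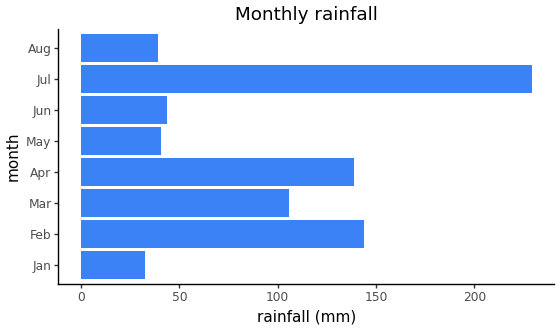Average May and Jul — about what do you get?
(40 + 220) / 2 ≈ 130.

≈ 130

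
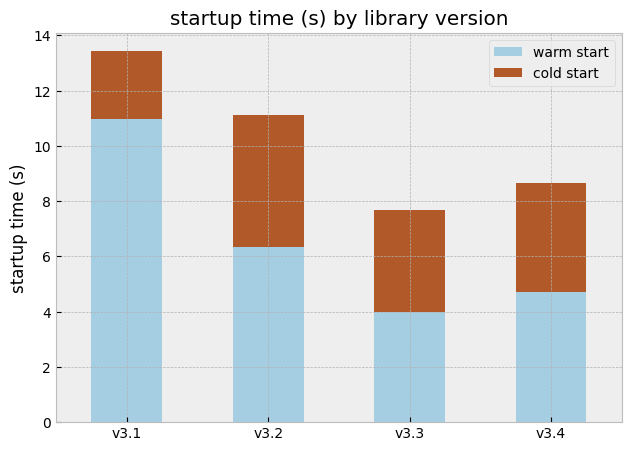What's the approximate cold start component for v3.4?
cold start top ≈ 8, bottom ≈ 4; segment ≈ 4.

≈ 4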